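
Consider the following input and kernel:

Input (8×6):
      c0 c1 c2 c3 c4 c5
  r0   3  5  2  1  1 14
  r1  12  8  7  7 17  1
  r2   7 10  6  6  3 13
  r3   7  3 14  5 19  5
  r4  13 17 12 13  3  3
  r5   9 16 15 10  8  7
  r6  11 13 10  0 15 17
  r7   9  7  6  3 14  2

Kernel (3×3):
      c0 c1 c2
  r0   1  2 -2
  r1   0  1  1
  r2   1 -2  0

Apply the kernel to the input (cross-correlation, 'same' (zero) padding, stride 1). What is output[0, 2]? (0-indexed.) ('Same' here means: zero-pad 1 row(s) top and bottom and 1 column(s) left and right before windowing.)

-3

The receptive field on the zero-padded input at this output position is [0 0 0 / 5 2 1 / 8 7 7]. Elementwise product with the kernel and sum: 0·1 + 0·2 + 0·-2 + 2·1 + 1·1 + 8·1 + 7·-2.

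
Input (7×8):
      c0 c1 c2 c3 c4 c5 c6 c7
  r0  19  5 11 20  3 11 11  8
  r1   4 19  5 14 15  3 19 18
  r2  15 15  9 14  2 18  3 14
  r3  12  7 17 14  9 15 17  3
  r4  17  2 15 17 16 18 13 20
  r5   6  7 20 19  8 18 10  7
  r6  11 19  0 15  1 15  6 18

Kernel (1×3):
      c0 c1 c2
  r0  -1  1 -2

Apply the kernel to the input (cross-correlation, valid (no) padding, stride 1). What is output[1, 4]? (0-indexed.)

The receptive field on the input at this output position is [15 3 19]. Elementwise product with the kernel and sum: 15·-1 + 3·1 + 19·-2.

-50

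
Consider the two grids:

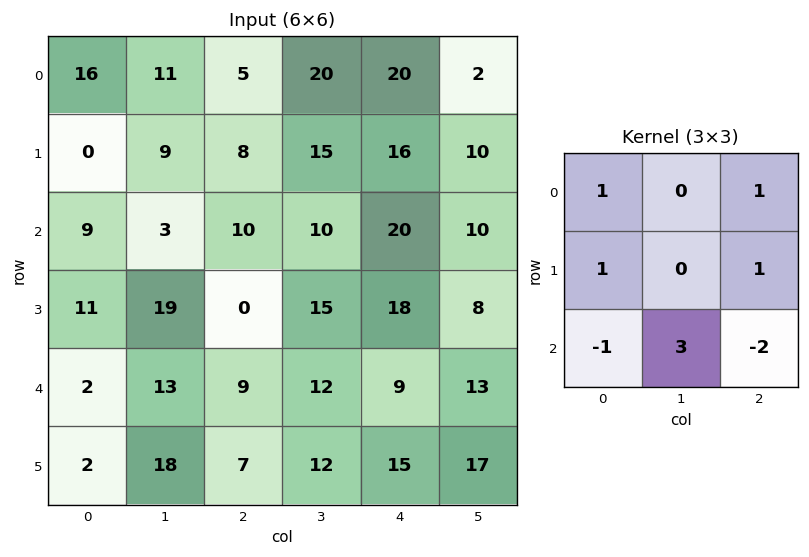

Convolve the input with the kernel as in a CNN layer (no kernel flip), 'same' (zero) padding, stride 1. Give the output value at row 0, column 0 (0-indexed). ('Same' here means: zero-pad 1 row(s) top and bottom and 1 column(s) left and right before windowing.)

-7

The receptive field on the zero-padded input at this output position is [0 0 0 / 0 16 11 / 0 0 9]. Elementwise product with the kernel and sum: 0·1 + 0·1 + 0·1 + 11·1 + 0·-1 + 0·3 + 9·-2.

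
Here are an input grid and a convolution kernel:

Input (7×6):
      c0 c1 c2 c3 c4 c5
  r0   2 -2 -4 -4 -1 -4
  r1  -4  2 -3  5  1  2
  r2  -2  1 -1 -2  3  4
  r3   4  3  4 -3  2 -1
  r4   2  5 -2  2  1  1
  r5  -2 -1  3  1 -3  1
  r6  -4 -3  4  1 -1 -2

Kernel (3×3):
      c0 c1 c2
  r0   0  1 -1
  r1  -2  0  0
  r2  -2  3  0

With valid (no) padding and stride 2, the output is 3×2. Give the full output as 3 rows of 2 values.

17 -1
5 -3
10 -10

Output[0,0]: The receptive field on the input at this output position is [2 -2 -4 / -4 2 -3 / -2 1 -1]. Elementwise product with the kernel and sum: -2·1 + -4·-1 + -4·-2 + -2·-2 + 1·3.
Output[0,1]: The receptive field on the input at this output position is [-4 -4 -1 / -3 5 1 / -1 -2 3]. Elementwise product with the kernel and sum: -4·1 + -1·-1 + -3·-2 + -1·-2 + -2·3.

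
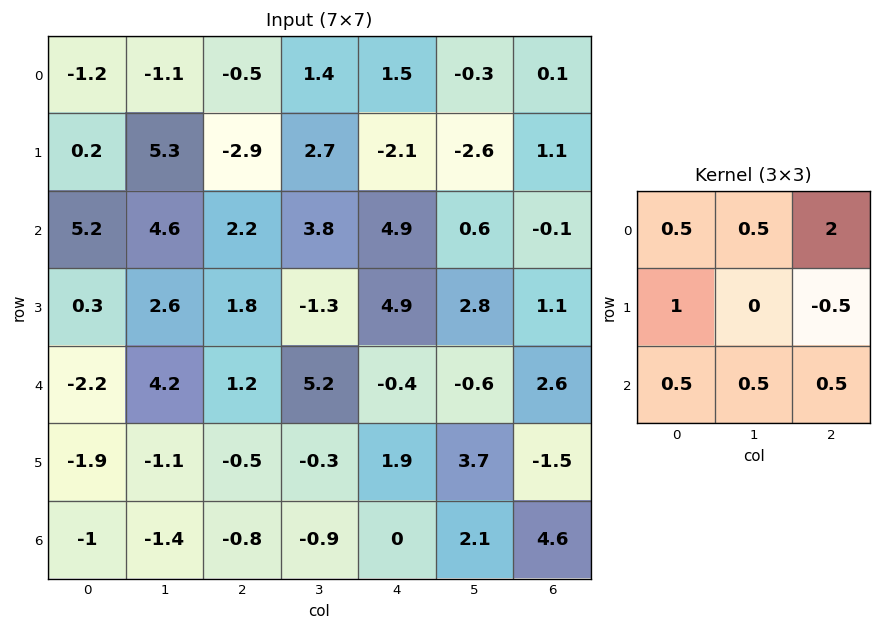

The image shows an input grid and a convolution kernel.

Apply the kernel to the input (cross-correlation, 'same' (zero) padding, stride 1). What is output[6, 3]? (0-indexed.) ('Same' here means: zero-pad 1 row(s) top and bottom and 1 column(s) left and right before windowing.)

2.6

The receptive field on the zero-padded input at this output position is [-0.5 -0.3 1.9 / -0.8 -0.9 0 / 0 0 0]. Elementwise product with the kernel and sum: -0.5·0.5 + -0.3·0.5 + 1.9·2 + -0.8·1 + 0·-0.5 + 0·0.5 + 0·0.5 + 0·0.5.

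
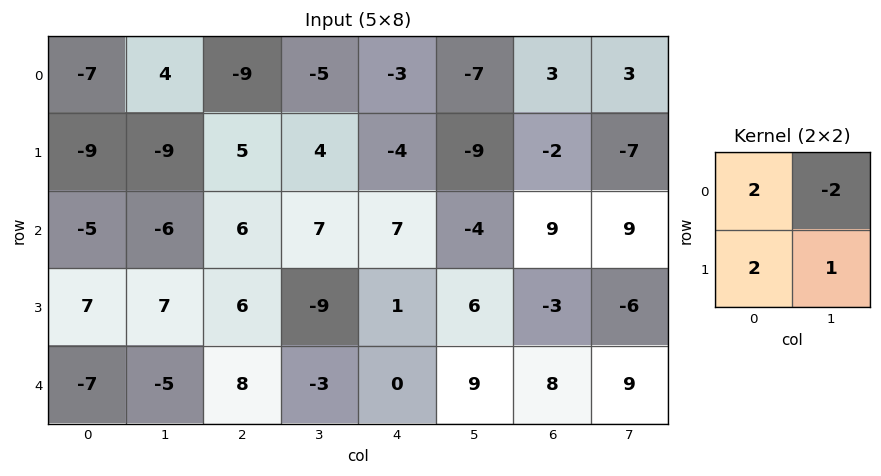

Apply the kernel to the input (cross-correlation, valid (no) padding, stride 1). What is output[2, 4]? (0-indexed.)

The receptive field on the input at this output position is [7 -4 / 1 6]. Elementwise product with the kernel and sum: 7·2 + -4·-2 + 1·2 + 6·1.

30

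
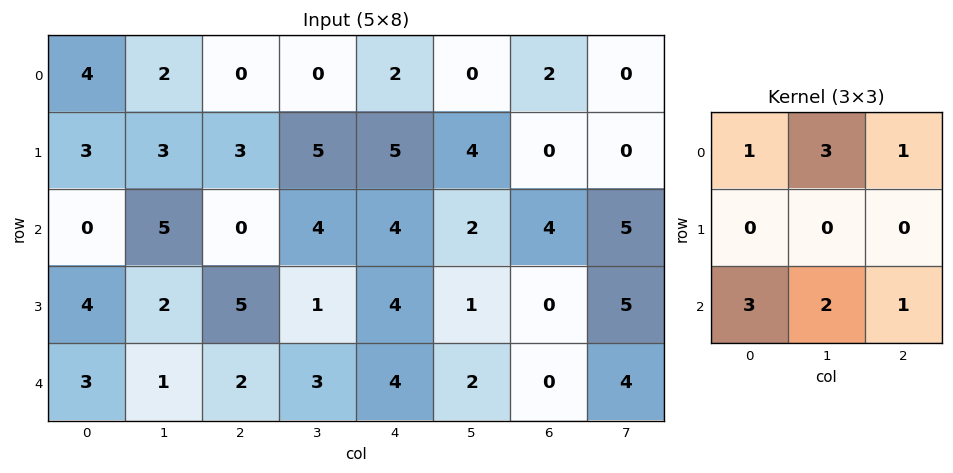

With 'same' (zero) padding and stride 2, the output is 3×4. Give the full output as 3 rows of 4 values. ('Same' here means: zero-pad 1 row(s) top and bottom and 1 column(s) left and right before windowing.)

Output[0,0]: The receptive field on the zero-padded input at this output position is [0 0 0 / 0 4 2 / 0 3 3]. Elementwise product with the kernel and sum: 0·1 + 0·3 + 0·1 + 0·3 + 3·2 + 3·1.

9 20 29 12
22 34 36 12
14 18 14 6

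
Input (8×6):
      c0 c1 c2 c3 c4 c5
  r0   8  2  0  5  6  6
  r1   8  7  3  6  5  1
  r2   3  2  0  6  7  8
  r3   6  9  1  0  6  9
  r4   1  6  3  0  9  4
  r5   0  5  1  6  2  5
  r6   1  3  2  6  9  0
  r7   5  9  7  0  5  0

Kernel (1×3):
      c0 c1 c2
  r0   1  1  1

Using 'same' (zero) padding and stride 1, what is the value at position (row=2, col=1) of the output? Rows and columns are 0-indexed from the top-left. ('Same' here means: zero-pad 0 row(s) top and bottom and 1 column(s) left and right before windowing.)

5

The receptive field on the zero-padded input at this output position is [3 2 0]. Elementwise product with the kernel and sum: 3·1 + 2·1 + 0·1.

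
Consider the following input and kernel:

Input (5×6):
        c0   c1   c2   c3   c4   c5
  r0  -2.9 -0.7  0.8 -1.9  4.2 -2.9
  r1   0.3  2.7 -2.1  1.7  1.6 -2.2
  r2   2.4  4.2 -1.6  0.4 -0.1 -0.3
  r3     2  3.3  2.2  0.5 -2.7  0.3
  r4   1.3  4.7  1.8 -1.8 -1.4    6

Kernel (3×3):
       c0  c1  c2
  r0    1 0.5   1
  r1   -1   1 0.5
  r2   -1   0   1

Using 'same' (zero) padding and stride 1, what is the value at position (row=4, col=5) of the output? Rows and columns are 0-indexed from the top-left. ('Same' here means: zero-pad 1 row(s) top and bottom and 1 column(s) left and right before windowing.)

The receptive field on the zero-padded input at this output position is [-2.7 0.3 0 / -1.4 6 0 / 0 0 0]. Elementwise product with the kernel and sum: -2.7·1 + 0.3·0.5 + 0·1 + -1.4·-1 + 6·1 + 0·0.5 + 0·-1 + 0·1.

4.85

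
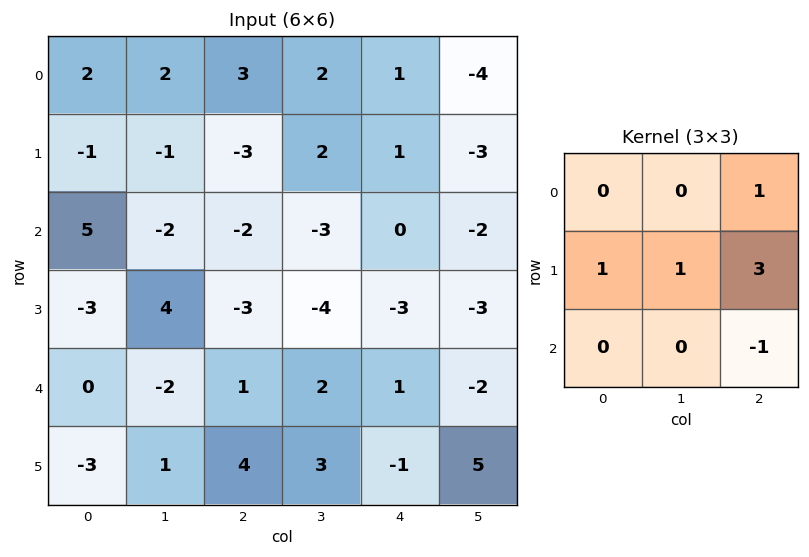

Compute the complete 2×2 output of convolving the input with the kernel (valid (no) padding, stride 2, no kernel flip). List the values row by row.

Output[0,0]: The receptive field on the input at this output position is [2 2 3 / -1 -1 -3 / 5 -2 -2]. Elementwise product with the kernel and sum: 3·1 + -1·1 + -1·1 + -3·3 + -2·-1.
Output[0,1]: The receptive field on the input at this output position is [3 2 1 / -3 2 1 / -2 -3 0]. Elementwise product with the kernel and sum: 1·1 + -3·1 + 2·1 + 1·3 + 0·-1.

-6 3
-11 -17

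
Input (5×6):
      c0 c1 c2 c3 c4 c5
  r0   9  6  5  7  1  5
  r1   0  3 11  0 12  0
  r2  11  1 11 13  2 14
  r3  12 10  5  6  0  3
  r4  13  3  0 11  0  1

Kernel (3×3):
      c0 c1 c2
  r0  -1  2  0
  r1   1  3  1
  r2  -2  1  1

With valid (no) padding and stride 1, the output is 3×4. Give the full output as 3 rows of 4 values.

13 62 25 21
22 57 37 48
15 57 49 -21

Output[0,0]: The receptive field on the input at this output position is [9 6 5 / 0 3 11 / 11 1 11]. Elementwise product with the kernel and sum: 9·-1 + 6·2 + 0·1 + 3·3 + 11·1 + 11·-2 + 1·1 + 11·1.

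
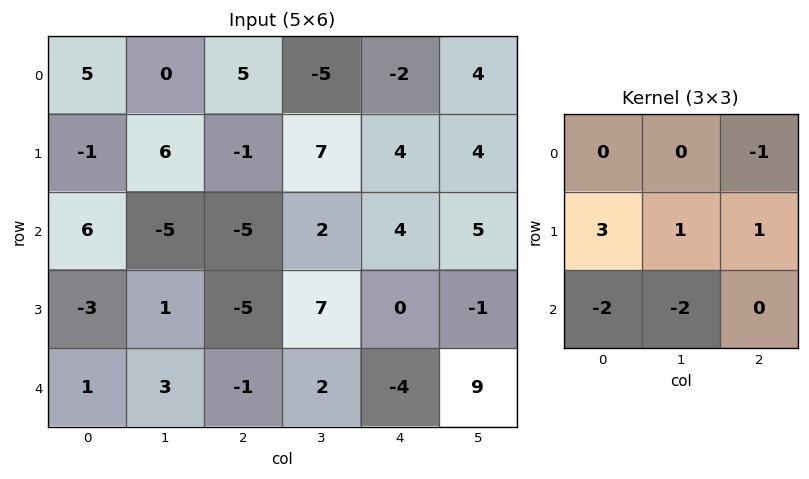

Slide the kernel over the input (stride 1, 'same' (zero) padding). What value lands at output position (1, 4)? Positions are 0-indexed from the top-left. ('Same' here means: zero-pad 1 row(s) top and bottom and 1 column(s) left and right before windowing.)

The receptive field on the zero-padded input at this output position is [-5 -2 4 / 7 4 4 / 2 4 5]. Elementwise product with the kernel and sum: 4·-1 + 7·3 + 4·1 + 4·1 + 2·-2 + 4·-2.

13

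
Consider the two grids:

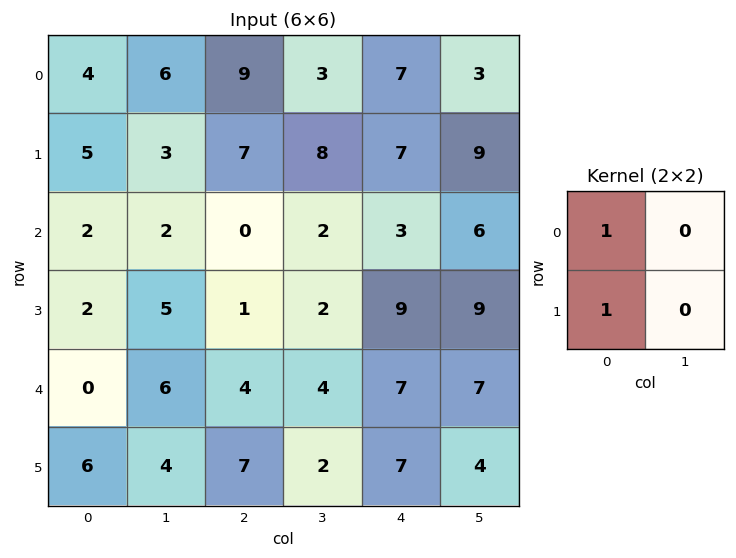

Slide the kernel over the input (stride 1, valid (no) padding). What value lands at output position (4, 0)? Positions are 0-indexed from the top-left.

The receptive field on the input at this output position is [0 6 / 6 4]. Elementwise product with the kernel and sum: 0·1 + 6·1.

6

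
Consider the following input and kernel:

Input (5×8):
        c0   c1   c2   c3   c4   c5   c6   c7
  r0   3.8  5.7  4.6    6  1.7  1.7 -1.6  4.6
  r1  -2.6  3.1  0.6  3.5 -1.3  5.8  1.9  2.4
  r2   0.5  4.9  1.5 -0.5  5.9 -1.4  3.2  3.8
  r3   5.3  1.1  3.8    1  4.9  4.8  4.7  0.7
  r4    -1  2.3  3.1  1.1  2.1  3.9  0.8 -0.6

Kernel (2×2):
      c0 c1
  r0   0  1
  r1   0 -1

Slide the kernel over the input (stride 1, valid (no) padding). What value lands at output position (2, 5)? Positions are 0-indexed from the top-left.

-1.5

The receptive field on the input at this output position is [-1.4 3.2 / 4.8 4.7]. Elementwise product with the kernel and sum: 3.2·1 + 4.7·-1.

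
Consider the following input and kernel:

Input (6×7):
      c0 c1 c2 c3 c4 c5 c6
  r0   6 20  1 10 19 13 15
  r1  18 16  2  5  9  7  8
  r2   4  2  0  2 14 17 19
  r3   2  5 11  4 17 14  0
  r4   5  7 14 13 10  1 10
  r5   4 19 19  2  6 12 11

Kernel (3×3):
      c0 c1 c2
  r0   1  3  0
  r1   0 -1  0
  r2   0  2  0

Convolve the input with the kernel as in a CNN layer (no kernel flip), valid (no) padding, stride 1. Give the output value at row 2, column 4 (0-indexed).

53

The receptive field on the input at this output position is [14 17 19 / 17 14 0 / 10 1 10]. Elementwise product with the kernel and sum: 14·1 + 17·3 + 14·-1 + 1·2.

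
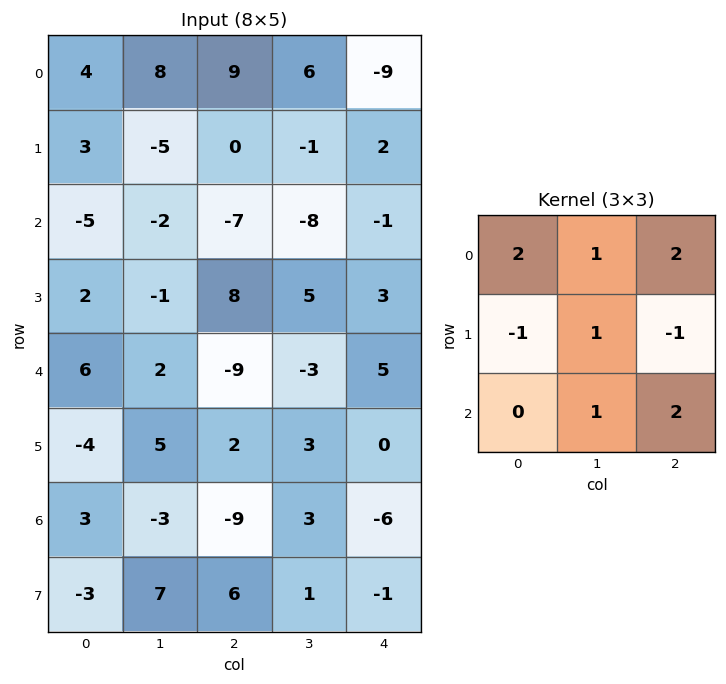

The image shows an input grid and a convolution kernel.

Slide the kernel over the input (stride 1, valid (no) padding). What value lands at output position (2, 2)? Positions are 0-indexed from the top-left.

The receptive field on the input at this output position is [-7 -8 -1 / 8 5 3 / -9 -3 5]. Elementwise product with the kernel and sum: -7·2 + -8·1 + -1·2 + 8·-1 + 5·1 + 3·-1 + -3·1 + 5·2.

-23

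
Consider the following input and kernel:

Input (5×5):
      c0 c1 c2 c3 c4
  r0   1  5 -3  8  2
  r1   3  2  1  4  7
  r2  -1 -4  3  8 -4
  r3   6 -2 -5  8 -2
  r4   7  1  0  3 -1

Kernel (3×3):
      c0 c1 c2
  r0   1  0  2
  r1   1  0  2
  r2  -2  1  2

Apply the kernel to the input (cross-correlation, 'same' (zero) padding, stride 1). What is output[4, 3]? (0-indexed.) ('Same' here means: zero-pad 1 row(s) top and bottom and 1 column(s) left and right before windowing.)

The receptive field on the zero-padded input at this output position is [-5 8 -2 / 0 3 -1 / 0 0 0]. Elementwise product with the kernel and sum: -5·1 + -2·2 + 0·1 + -1·2 + 0·-2 + 0·1 + 0·2.

-11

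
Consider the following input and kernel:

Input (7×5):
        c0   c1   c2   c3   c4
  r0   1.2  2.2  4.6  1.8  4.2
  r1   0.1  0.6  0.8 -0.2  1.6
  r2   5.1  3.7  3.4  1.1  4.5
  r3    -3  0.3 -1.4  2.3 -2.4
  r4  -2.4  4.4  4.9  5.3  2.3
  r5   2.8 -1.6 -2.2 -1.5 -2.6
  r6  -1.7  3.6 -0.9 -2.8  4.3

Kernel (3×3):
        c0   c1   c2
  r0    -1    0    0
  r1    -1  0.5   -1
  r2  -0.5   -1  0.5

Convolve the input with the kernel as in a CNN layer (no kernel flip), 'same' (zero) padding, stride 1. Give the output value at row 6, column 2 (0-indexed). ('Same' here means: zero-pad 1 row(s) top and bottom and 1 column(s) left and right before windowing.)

0.35

The receptive field on the zero-padded input at this output position is [-1.6 -2.2 -1.5 / 3.6 -0.9 -2.8 / 0 0 0]. Elementwise product with the kernel and sum: -1.6·-1 + 3.6·-1 + -0.9·0.5 + -2.8·-1 + 0·-0.5 + 0·-1 + 0·0.5.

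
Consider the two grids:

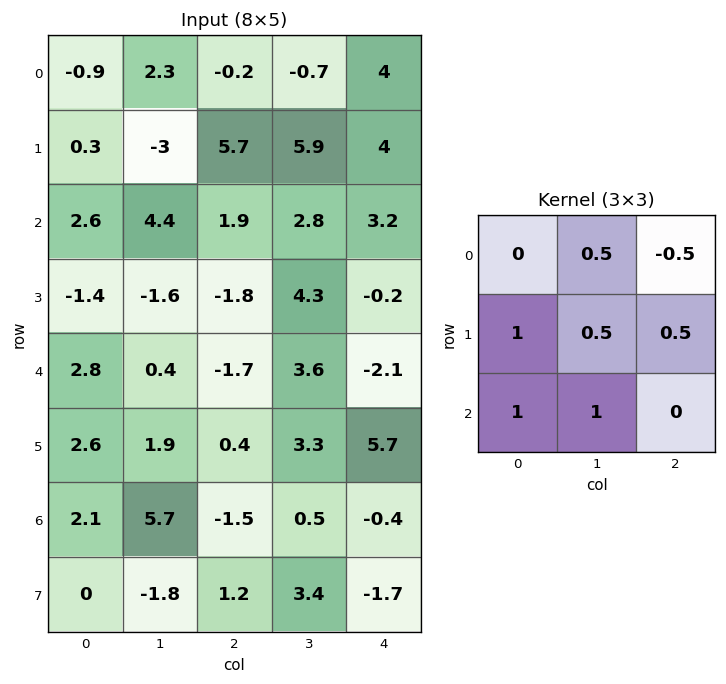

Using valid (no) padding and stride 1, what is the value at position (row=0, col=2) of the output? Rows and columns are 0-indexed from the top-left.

The receptive field on the input at this output position is [-0.2 -0.7 4 / 5.7 5.9 4 / 1.9 2.8 3.2]. Elementwise product with the kernel and sum: -0.7·0.5 + 4·-0.5 + 5.7·1 + 5.9·0.5 + 4·0.5 + 1.9·1 + 2.8·1.

13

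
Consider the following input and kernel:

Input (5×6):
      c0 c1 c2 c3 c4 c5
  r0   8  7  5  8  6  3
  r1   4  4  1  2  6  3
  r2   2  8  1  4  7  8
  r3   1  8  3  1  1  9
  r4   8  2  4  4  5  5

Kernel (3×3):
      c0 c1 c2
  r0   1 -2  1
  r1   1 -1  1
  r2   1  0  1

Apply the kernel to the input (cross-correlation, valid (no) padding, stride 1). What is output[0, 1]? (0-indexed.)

22

The receptive field on the input at this output position is [7 5 8 / 4 1 2 / 8 1 4]. Elementwise product with the kernel and sum: 7·1 + 5·-2 + 8·1 + 4·1 + 1·-1 + 2·1 + 8·1 + 4·1.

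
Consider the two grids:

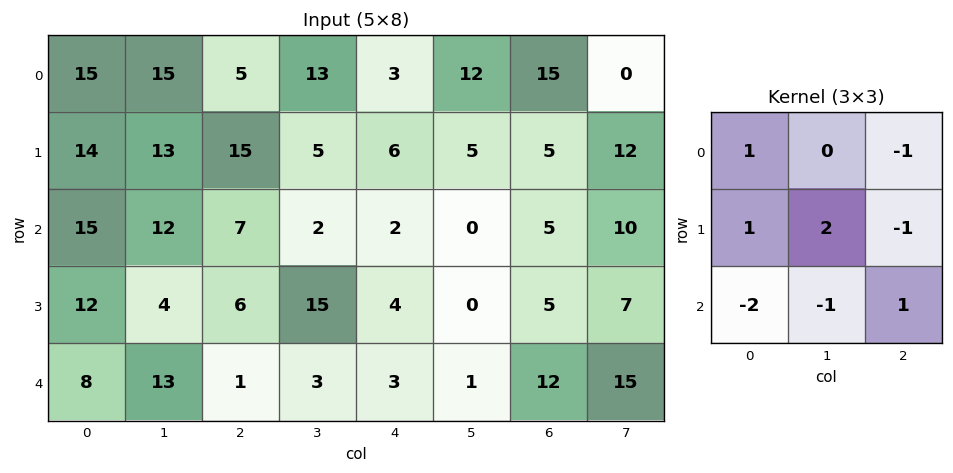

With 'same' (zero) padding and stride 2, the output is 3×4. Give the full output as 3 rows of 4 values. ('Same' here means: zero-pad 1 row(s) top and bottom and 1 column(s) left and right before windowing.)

Output[0,0]: The receptive field on the zero-padded input at this output position is [0 0 0 / 0 15 15 / 0 14 13]. Elementwise product with the kernel and sum: 0·1 + 0·-1 + 0·1 + 15·2 + 15·-1 + 0·-2 + 14·-1 + 13·1.
Output[0,1]: The receptive field on the zero-padded input at this output position is [0 0 0 / 15 5 13 / 13 15 5]. Elementwise product with the kernel and sum: 0·1 + 0·-1 + 15·1 + 5·2 + 13·-1 + 13·-2 + 15·-1 + 5·1.

14 -24 -4 39
-3 33 -28 -5
-1 1 23 3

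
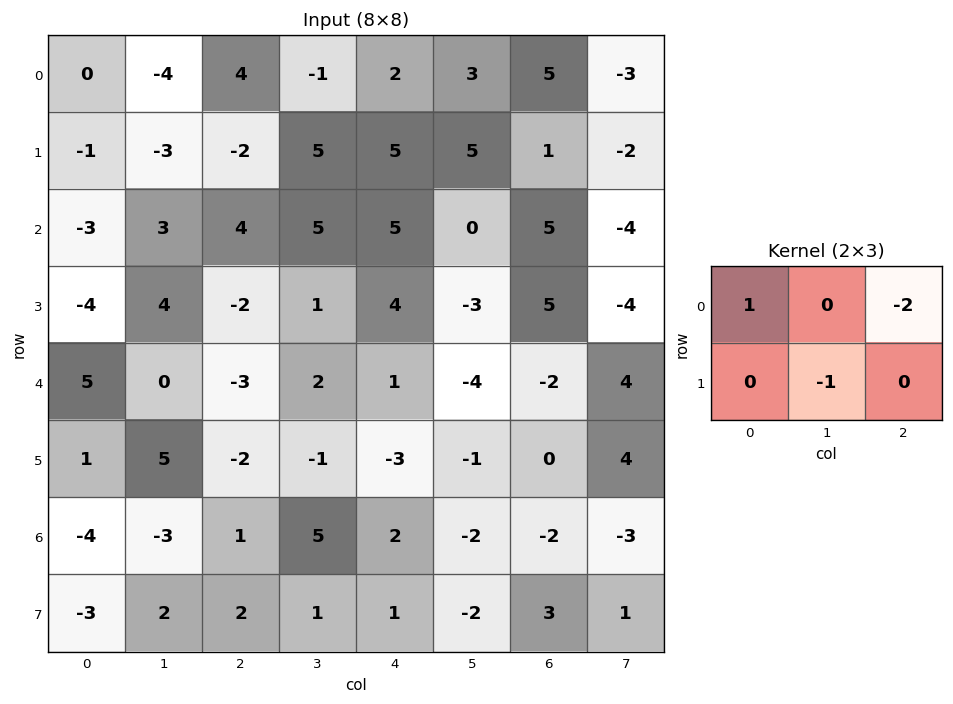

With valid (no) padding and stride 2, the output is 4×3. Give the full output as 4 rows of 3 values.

Output[0,0]: The receptive field on the input at this output position is [0 -4 4 / -1 -3 -2]. Elementwise product with the kernel and sum: 0·1 + 4·-2 + -3·-1.

-5 -5 -13
-15 -7 -2
6 -4 6
-8 -4 8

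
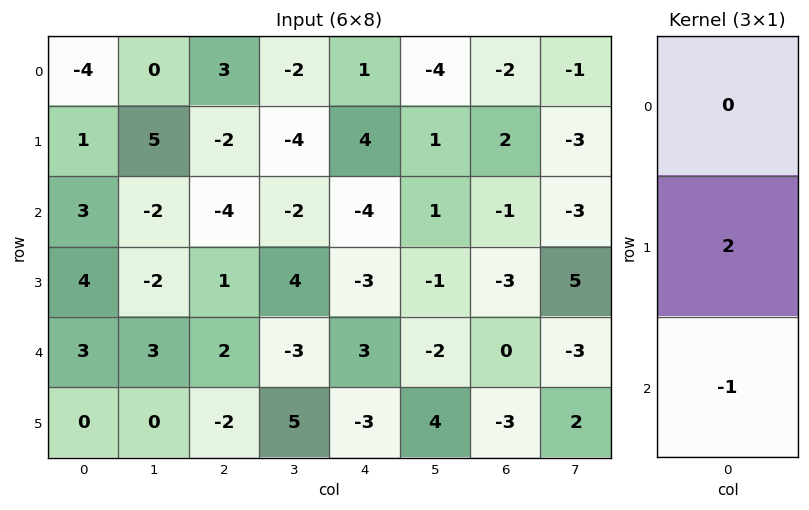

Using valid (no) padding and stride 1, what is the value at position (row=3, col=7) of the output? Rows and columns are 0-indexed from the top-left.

The receptive field on the input at this output position is [5 / -3 / 2]. Elementwise product with the kernel and sum: -3·2 + 2·-1.

-8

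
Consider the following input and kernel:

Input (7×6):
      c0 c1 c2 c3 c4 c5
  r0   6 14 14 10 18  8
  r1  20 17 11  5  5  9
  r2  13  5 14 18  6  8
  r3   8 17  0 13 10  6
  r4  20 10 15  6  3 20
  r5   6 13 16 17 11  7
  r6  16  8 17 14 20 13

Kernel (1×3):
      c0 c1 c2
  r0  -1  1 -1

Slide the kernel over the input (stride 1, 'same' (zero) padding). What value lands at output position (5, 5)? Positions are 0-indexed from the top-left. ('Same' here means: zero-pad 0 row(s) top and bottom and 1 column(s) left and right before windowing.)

The receptive field on the zero-padded input at this output position is [11 7 0]. Elementwise product with the kernel and sum: 11·-1 + 7·1 + 0·-1.

-4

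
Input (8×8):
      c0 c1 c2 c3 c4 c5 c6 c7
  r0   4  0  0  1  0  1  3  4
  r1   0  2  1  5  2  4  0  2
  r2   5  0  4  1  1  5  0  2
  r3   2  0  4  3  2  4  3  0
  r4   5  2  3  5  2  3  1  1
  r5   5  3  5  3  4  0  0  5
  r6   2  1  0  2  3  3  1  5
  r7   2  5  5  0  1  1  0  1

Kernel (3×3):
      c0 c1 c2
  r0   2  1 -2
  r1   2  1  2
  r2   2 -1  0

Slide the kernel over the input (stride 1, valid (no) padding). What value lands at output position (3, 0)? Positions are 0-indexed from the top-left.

The receptive field on the input at this output position is [2 0 4 / 5 2 3 / 5 3 5]. Elementwise product with the kernel and sum: 2·2 + 0·1 + 4·-2 + 5·2 + 2·1 + 3·2 + 5·2 + 3·-1.

21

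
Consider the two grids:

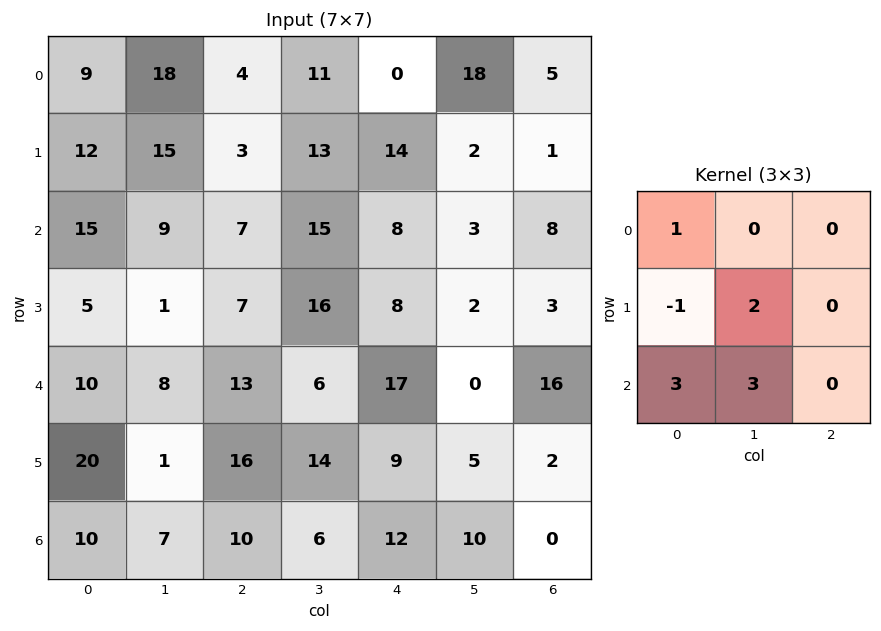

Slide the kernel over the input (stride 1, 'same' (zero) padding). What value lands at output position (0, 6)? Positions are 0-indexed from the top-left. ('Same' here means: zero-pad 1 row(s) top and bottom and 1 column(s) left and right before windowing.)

The receptive field on the zero-padded input at this output position is [0 0 0 / 18 5 0 / 2 1 0]. Elementwise product with the kernel and sum: 0·1 + 18·-1 + 5·2 + 2·3 + 1·3.

1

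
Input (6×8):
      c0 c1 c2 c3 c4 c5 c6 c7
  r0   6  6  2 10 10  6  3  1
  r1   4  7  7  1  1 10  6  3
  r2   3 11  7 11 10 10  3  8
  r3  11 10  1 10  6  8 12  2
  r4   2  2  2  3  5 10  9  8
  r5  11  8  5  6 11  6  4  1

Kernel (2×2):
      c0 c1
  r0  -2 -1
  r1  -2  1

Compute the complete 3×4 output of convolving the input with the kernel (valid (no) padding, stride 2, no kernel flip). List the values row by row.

-19 -27 -18 -16
-29 -17 -34 -36
-20 -11 -36 -33

Output[0,0]: The receptive field on the input at this output position is [6 6 / 4 7]. Elementwise product with the kernel and sum: 6·-2 + 6·-1 + 4·-2 + 7·1.
Output[0,1]: The receptive field on the input at this output position is [2 10 / 7 1]. Elementwise product with the kernel and sum: 2·-2 + 10·-1 + 7·-2 + 1·1.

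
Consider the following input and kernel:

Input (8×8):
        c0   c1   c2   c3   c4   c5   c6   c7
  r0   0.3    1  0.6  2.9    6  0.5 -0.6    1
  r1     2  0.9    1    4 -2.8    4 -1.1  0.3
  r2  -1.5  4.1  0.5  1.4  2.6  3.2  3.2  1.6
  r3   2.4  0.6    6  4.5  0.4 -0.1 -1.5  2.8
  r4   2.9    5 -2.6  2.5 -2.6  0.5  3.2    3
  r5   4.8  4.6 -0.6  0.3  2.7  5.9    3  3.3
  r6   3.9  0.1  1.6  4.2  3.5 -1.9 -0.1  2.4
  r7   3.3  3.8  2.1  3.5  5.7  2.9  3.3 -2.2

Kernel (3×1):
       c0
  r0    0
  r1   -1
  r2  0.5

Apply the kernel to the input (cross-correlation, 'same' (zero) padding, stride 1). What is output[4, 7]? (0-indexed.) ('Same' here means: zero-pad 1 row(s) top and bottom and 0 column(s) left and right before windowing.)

-1.35

The receptive field on the zero-padded input at this output position is [2.8 / 3 / 3.3]. Elementwise product with the kernel and sum: 3·-1 + 3.3·0.5.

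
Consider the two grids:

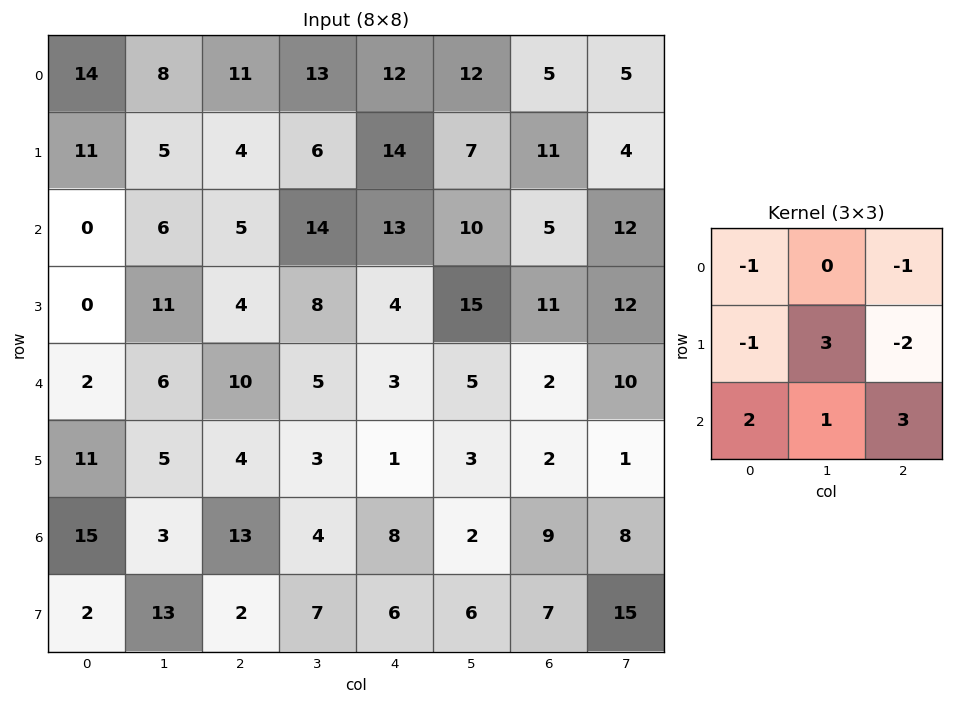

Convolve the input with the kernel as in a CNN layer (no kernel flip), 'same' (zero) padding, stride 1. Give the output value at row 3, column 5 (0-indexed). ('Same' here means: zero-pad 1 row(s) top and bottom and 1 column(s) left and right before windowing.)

18

The receptive field on the zero-padded input at this output position is [13 10 5 / 4 15 11 / 3 5 2]. Elementwise product with the kernel and sum: 13·-1 + 5·-1 + 4·-1 + 15·3 + 11·-2 + 3·2 + 5·1 + 2·3.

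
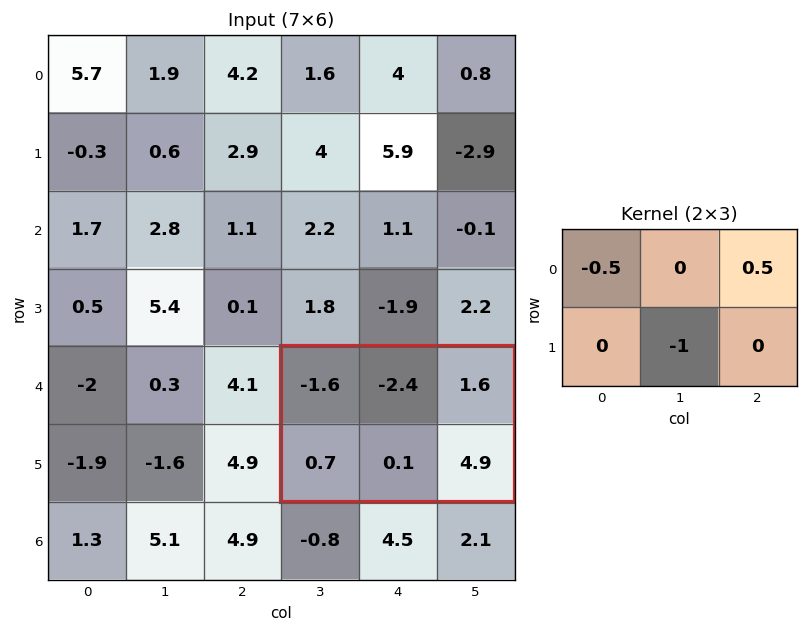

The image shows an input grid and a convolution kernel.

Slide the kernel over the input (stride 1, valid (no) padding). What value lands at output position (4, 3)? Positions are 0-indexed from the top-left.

1.5

The receptive field on the input at this output position is [-1.6 -2.4 1.6 / 0.7 0.1 4.9]. Elementwise product with the kernel and sum: -1.6·-0.5 + 1.6·0.5 + 0.1·-1.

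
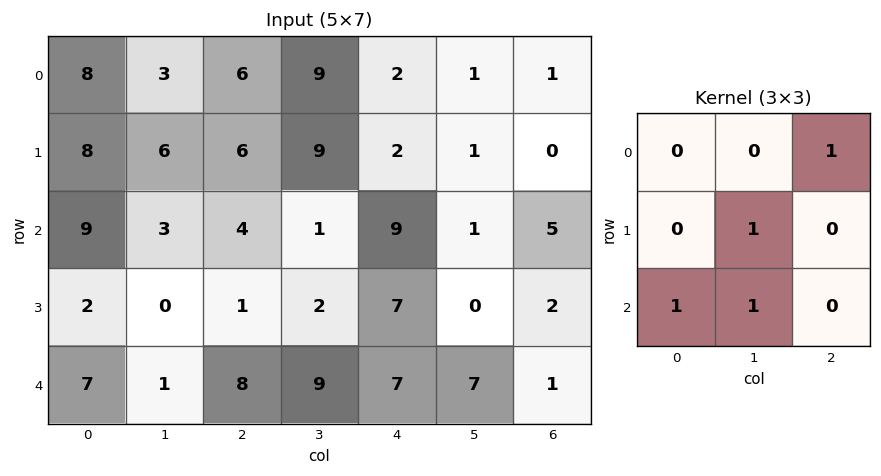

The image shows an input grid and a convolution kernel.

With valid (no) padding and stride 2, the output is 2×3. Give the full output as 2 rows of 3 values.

24 16 12
12 28 19

Output[0,0]: The receptive field on the input at this output position is [8 3 6 / 8 6 6 / 9 3 4]. Elementwise product with the kernel and sum: 6·1 + 6·1 + 9·1 + 3·1.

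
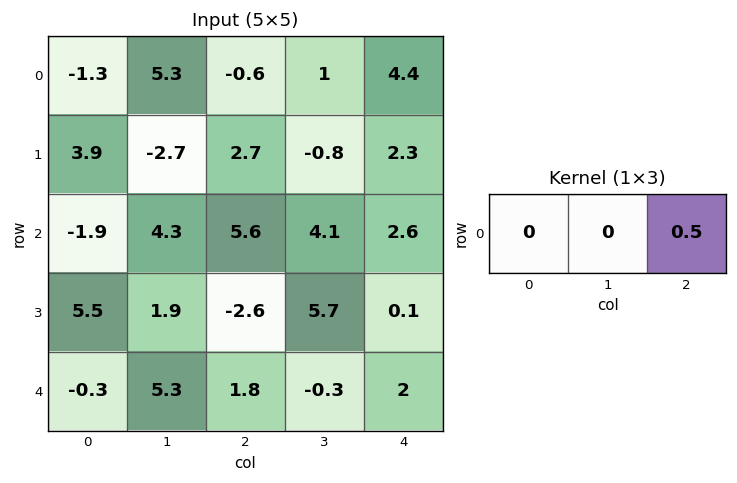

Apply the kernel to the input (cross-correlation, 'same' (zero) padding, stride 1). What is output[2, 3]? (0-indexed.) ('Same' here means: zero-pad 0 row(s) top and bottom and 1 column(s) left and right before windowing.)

1.3

The receptive field on the zero-padded input at this output position is [5.6 4.1 2.6]. Elementwise product with the kernel and sum: 2.6·0.5.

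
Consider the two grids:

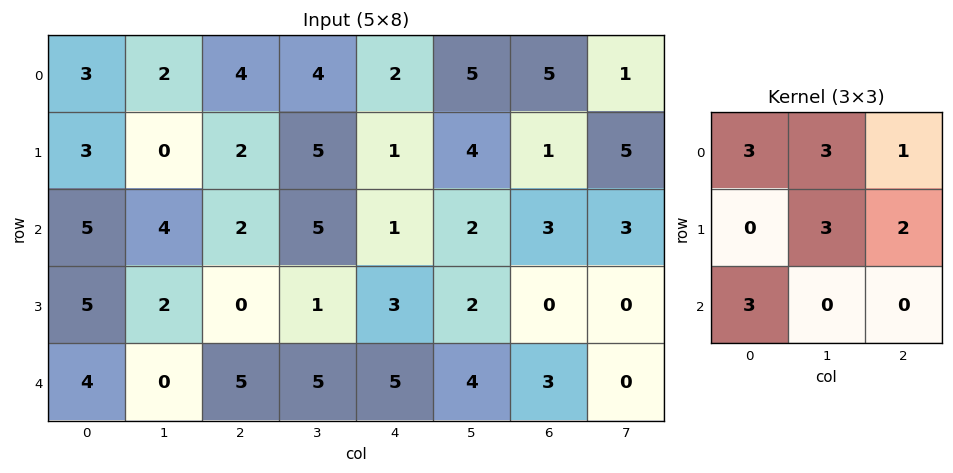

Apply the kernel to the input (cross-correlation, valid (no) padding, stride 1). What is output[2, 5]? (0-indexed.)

The receptive field on the input at this output position is [2 3 3 / 2 0 0 / 4 3 0]. Elementwise product with the kernel and sum: 2·3 + 3·3 + 3·1 + 0·3 + 0·2 + 4·3.

30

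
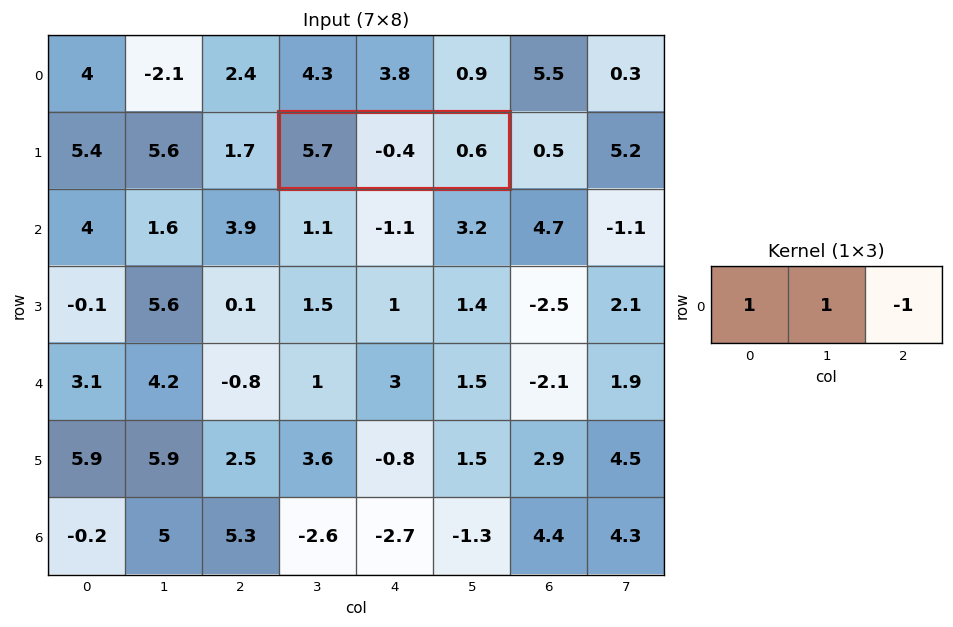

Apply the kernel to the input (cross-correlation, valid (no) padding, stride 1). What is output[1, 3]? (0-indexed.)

The receptive field on the input at this output position is [5.7 -0.4 0.6]. Elementwise product with the kernel and sum: 5.7·1 + -0.4·1 + 0.6·-1.

4.7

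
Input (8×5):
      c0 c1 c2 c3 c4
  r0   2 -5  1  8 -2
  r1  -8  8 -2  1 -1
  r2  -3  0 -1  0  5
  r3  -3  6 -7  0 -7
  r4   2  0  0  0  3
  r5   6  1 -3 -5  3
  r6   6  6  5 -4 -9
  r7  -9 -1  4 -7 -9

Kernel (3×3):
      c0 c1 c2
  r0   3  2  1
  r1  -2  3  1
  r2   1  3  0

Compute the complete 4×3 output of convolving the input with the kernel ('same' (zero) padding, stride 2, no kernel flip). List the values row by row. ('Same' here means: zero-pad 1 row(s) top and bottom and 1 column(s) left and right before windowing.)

Output[0,0]: The receptive field on the zero-padded input at this output position is [0 0 0 / 0 2 -5 / 0 -8 8]. Elementwise product with the kernel and sum: 0·3 + 0·2 + 0·1 + 0·-2 + 2·3 + -5·1 + 0·1 + -8·3.

-23 23 -24
-26 3 -5
24 -4 -1
10 2 -62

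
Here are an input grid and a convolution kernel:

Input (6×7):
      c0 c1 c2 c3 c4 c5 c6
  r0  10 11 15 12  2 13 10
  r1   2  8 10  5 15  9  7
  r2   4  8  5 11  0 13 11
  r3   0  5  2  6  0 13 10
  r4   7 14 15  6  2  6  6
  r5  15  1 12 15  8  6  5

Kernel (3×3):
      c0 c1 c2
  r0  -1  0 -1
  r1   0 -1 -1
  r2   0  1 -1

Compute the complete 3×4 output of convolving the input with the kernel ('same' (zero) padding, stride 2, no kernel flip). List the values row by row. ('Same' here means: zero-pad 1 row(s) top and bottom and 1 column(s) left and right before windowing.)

-27 -22 -9 -3
-25 -33 -40 -10
-12 -35 -25 -14

Output[0,0]: The receptive field on the zero-padded input at this output position is [0 0 0 / 0 10 11 / 0 2 8]. Elementwise product with the kernel and sum: 0·-1 + 0·-1 + 10·-1 + 11·-1 + 2·1 + 8·-1.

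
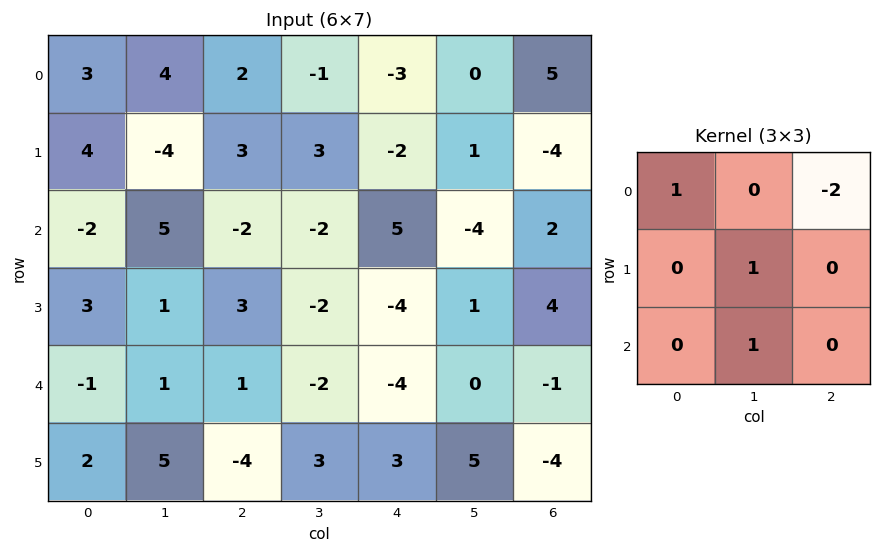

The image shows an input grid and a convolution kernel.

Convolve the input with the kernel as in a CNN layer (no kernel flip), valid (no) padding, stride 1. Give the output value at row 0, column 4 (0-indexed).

The receptive field on the input at this output position is [-3 0 5 / -2 1 -4 / 5 -4 2]. Elementwise product with the kernel and sum: -3·1 + 5·-2 + 1·1 + -4·1.

-16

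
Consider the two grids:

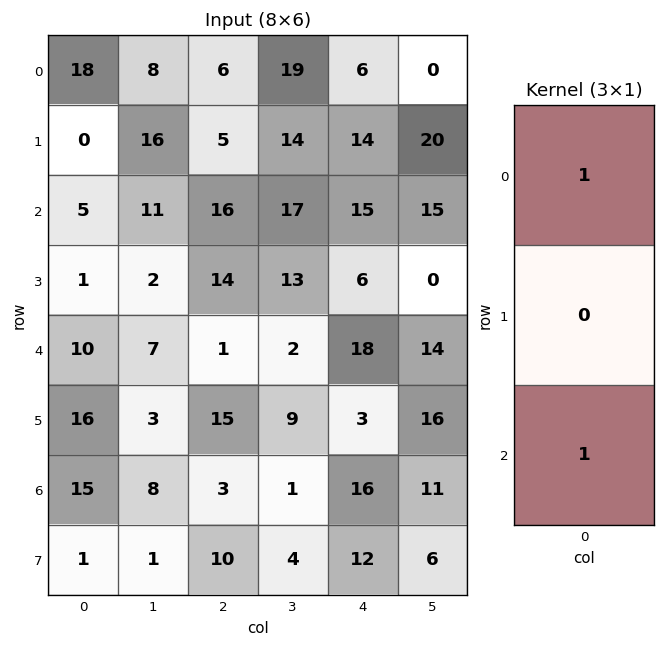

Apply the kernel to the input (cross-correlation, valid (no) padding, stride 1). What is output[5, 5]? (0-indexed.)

The receptive field on the input at this output position is [16 / 11 / 6]. Elementwise product with the kernel and sum: 16·1 + 6·1.

22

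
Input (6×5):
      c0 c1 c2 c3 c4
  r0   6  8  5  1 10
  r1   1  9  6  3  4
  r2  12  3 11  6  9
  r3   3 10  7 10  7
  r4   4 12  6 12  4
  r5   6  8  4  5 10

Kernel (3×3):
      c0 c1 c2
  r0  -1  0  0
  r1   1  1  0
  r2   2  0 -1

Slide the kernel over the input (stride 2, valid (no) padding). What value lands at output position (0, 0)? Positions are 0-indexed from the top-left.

17

The receptive field on the input at this output position is [6 8 5 / 1 9 6 / 12 3 11]. Elementwise product with the kernel and sum: 6·-1 + 1·1 + 9·1 + 12·2 + 11·-1.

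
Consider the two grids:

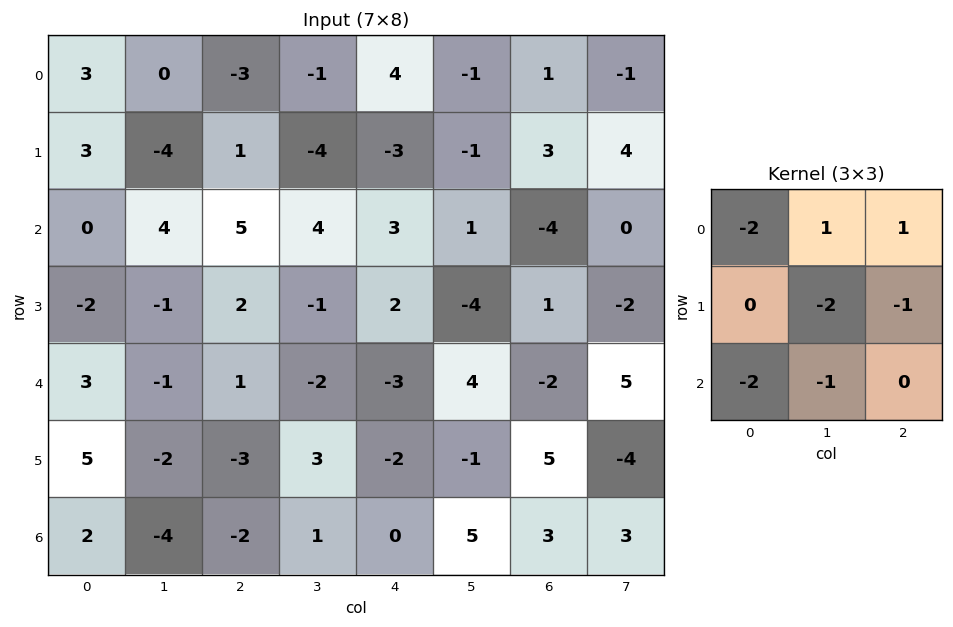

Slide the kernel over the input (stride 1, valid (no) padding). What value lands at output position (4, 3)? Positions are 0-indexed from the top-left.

8

The receptive field on the input at this output position is [-2 -3 4 / 3 -2 -1 / 1 0 5]. Elementwise product with the kernel and sum: -2·-2 + -3·1 + 4·1 + -2·-2 + -1·-1 + 1·-2 + 0·-1.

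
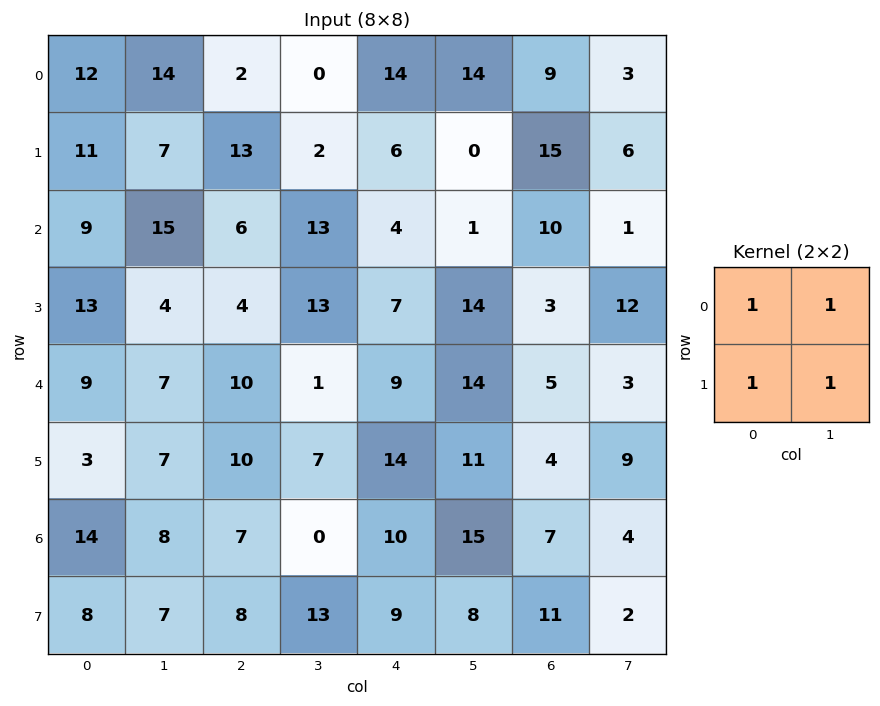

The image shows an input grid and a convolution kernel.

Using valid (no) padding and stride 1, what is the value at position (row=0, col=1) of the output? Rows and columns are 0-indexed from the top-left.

36

The receptive field on the input at this output position is [14 2 / 7 13]. Elementwise product with the kernel and sum: 14·1 + 2·1 + 7·1 + 13·1.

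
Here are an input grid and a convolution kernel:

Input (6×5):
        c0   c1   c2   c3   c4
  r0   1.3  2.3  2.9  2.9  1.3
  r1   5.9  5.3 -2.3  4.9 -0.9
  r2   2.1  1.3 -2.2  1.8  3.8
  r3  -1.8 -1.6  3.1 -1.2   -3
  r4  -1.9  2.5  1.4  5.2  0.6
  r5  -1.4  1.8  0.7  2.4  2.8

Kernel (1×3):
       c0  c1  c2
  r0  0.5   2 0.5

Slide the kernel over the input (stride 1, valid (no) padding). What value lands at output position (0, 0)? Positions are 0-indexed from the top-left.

The receptive field on the input at this output position is [1.3 2.3 2.9]. Elementwise product with the kernel and sum: 1.3·0.5 + 2.3·2 + 2.9·0.5.

6.7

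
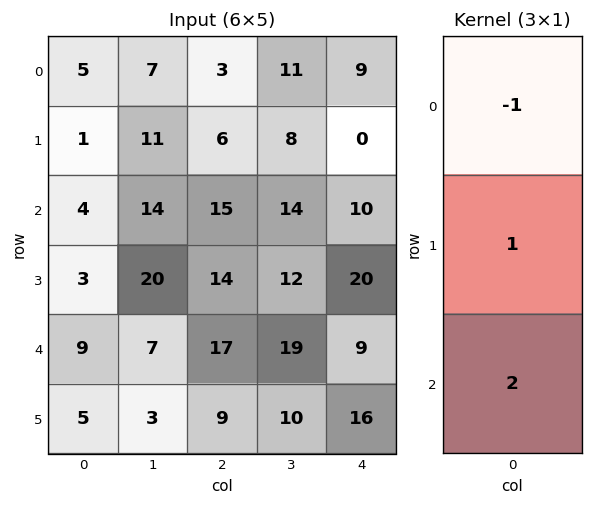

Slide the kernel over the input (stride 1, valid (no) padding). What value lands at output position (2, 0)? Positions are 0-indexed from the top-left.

The receptive field on the input at this output position is [4 / 3 / 9]. Elementwise product with the kernel and sum: 4·-1 + 3·1 + 9·2.

17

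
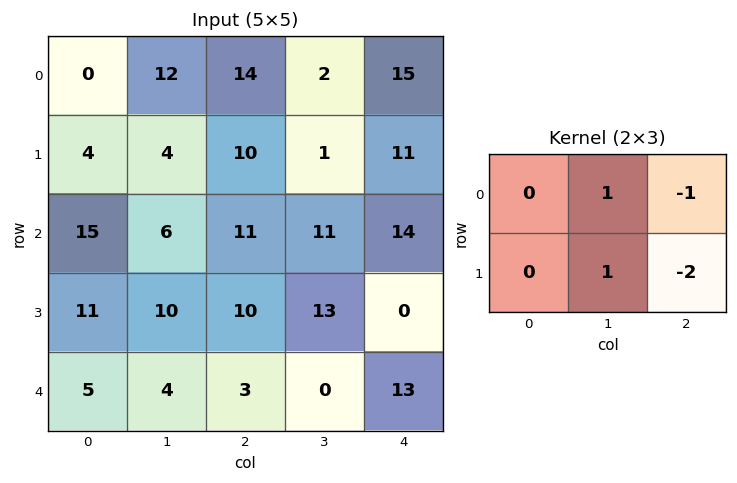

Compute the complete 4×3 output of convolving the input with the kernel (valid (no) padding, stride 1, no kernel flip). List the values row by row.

-18 20 -34
-22 -2 -27
-15 -16 10
-2 0 -13

Output[0,0]: The receptive field on the input at this output position is [0 12 14 / 4 4 10]. Elementwise product with the kernel and sum: 12·1 + 14·-1 + 4·1 + 10·-2.
Output[0,1]: The receptive field on the input at this output position is [12 14 2 / 4 10 1]. Elementwise product with the kernel and sum: 14·1 + 2·-1 + 10·1 + 1·-2.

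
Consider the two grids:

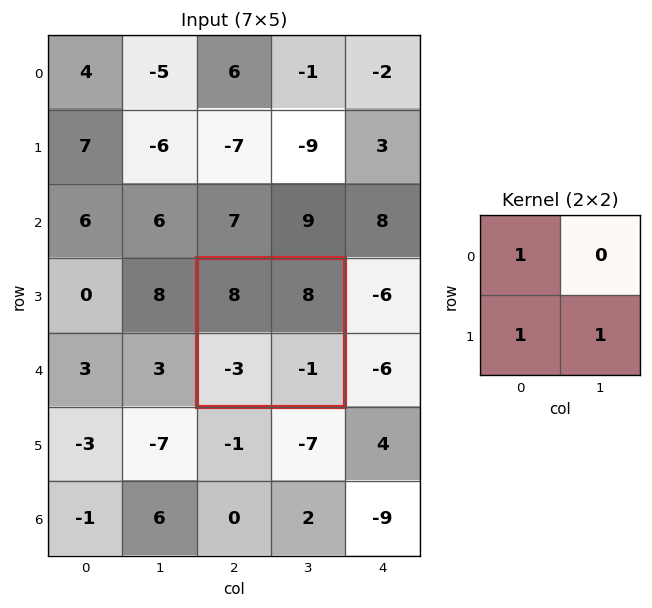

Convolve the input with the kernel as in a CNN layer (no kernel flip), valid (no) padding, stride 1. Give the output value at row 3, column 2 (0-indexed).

4

The receptive field on the input at this output position is [8 8 / -3 -1]. Elementwise product with the kernel and sum: 8·1 + -3·1 + -1·1.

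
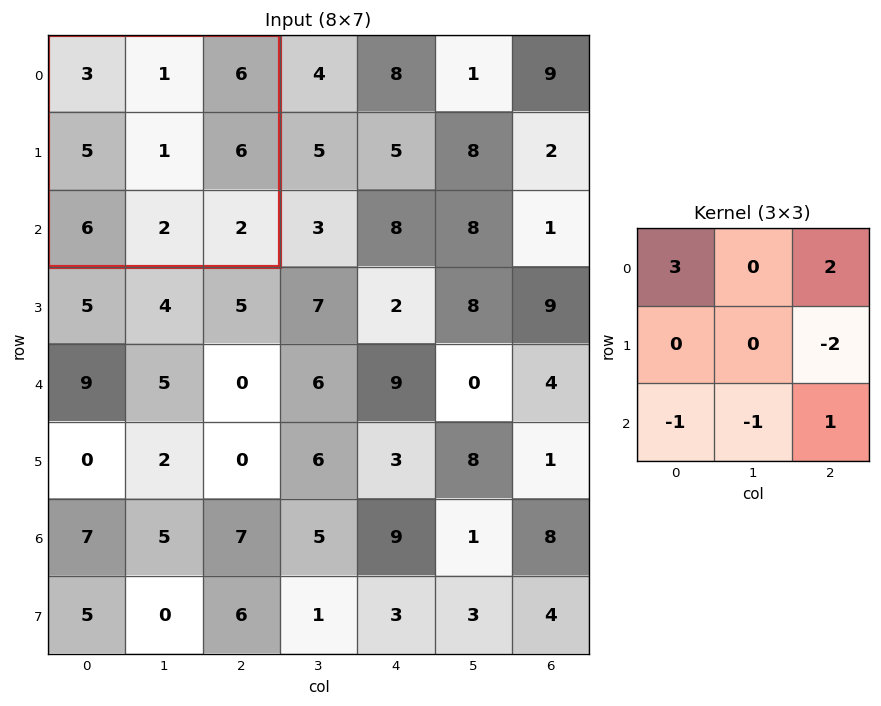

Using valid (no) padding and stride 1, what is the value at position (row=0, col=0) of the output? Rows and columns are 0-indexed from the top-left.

3

The receptive field on the input at this output position is [3 1 6 / 5 1 6 / 6 2 2]. Elementwise product with the kernel and sum: 3·3 + 6·2 + 6·-2 + 6·-1 + 2·-1 + 2·1.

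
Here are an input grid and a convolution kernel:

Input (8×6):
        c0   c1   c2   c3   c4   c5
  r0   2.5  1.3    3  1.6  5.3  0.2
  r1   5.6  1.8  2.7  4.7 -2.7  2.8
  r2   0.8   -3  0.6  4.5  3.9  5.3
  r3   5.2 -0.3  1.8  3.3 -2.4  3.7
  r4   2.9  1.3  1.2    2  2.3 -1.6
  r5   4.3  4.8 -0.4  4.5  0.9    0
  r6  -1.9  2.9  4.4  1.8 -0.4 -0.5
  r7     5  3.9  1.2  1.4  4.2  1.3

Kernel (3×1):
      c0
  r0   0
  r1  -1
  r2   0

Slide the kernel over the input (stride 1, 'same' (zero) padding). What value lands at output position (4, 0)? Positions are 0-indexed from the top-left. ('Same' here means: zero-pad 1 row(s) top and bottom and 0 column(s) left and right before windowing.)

The receptive field on the zero-padded input at this output position is [5.2 / 2.9 / 4.3]. Elementwise product with the kernel and sum: 2.9·-1.

-2.9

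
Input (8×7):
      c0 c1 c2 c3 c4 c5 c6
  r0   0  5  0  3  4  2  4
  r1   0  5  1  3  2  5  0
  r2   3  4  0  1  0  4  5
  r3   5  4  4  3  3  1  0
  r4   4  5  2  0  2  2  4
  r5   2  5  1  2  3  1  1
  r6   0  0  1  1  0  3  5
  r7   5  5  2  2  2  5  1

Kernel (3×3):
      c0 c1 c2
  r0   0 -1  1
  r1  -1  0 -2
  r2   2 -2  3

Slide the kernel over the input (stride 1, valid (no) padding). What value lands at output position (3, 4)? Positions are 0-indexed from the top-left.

-4

The receptive field on the input at this output position is [3 1 0 / 2 2 4 / 3 1 1]. Elementwise product with the kernel and sum: 1·-1 + 0·1 + 2·-1 + 4·-2 + 3·2 + 1·-2 + 1·3.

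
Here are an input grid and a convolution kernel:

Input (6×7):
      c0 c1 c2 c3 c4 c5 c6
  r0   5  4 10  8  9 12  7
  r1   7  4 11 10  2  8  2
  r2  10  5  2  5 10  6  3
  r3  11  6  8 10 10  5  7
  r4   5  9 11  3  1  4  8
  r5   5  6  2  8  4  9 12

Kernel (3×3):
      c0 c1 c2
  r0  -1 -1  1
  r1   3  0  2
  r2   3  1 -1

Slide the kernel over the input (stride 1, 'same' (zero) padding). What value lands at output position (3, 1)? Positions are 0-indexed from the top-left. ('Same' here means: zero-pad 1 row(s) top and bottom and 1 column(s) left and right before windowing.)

The receptive field on the zero-padded input at this output position is [10 5 2 / 11 6 8 / 5 9 11]. Elementwise product with the kernel and sum: 10·-1 + 5·-1 + 2·1 + 11·3 + 8·2 + 5·3 + 9·1 + 11·-1.

49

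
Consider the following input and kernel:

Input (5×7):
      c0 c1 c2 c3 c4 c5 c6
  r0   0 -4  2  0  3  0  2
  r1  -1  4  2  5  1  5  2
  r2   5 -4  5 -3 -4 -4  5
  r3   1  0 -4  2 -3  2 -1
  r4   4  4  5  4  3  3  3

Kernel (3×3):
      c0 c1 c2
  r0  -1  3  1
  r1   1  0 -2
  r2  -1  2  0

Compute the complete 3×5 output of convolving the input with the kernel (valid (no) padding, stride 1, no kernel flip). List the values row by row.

-28 18 -10 -1 -8
9 1 35 0 9
1 18 -13 -13 -1

Output[0,0]: The receptive field on the input at this output position is [0 -4 2 / -1 4 2 / 5 -4 5]. Elementwise product with the kernel and sum: 0·-1 + -4·3 + 2·1 + -1·1 + 2·-2 + 5·-1 + -4·2.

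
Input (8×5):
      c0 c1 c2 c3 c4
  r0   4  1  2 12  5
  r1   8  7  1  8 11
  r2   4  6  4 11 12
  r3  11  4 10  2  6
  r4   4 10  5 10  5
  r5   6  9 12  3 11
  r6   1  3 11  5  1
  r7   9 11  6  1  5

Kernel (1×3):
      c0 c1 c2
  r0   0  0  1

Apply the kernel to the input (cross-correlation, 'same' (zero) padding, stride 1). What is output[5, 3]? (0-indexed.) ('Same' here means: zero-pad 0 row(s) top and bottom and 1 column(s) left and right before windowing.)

The receptive field on the zero-padded input at this output position is [12 3 11]. Elementwise product with the kernel and sum: 11·1.

11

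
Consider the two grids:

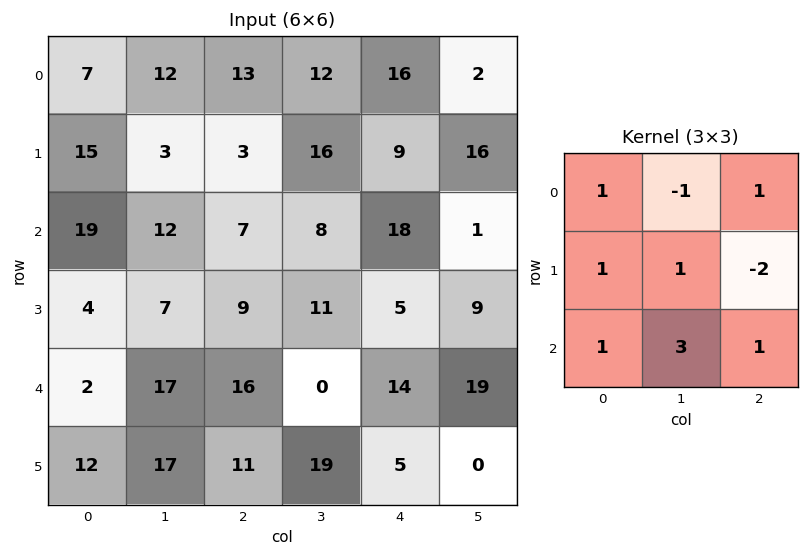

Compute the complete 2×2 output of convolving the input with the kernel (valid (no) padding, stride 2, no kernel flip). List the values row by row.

Output[0,0]: The receptive field on the input at this output position is [7 12 13 / 15 3 3 / 19 12 7]. Elementwise product with the kernel and sum: 7·1 + 12·-1 + 13·1 + 15·1 + 3·1 + 3·-2 + 19·1 + 12·3 + 7·1.
Output[0,1]: The receptive field on the input at this output position is [13 12 16 / 3 16 9 / 7 8 18]. Elementwise product with the kernel and sum: 13·1 + 12·-1 + 16·1 + 3·1 + 16·1 + 9·-2 + 7·1 + 8·3 + 18·1.

82 67
76 57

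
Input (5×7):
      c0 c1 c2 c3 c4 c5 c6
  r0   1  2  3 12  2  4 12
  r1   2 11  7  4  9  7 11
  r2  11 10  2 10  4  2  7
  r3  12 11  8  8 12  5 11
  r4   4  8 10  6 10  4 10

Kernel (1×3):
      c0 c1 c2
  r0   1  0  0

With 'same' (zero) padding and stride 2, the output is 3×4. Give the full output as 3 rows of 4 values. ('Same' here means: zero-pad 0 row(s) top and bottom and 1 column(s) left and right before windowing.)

Output[0,0]: The receptive field on the zero-padded input at this output position is [0 1 2]. Elementwise product with the kernel and sum: 0·1.
Output[0,1]: The receptive field on the zero-padded input at this output position is [2 3 12]. Elementwise product with the kernel and sum: 2·1.

0 2 12 4
0 10 10 2
0 8 6 4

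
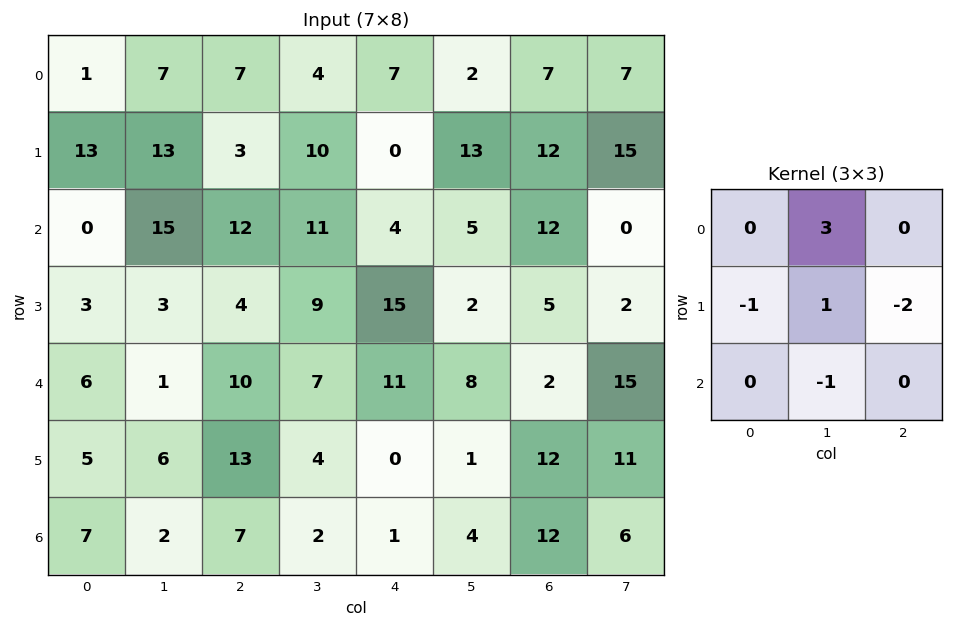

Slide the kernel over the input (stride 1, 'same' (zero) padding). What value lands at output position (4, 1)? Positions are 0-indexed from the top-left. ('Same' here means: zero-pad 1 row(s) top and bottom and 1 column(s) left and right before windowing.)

-22

The receptive field on the zero-padded input at this output position is [3 3 4 / 6 1 10 / 5 6 13]. Elementwise product with the kernel and sum: 3·3 + 6·-1 + 1·1 + 10·-2 + 6·-1.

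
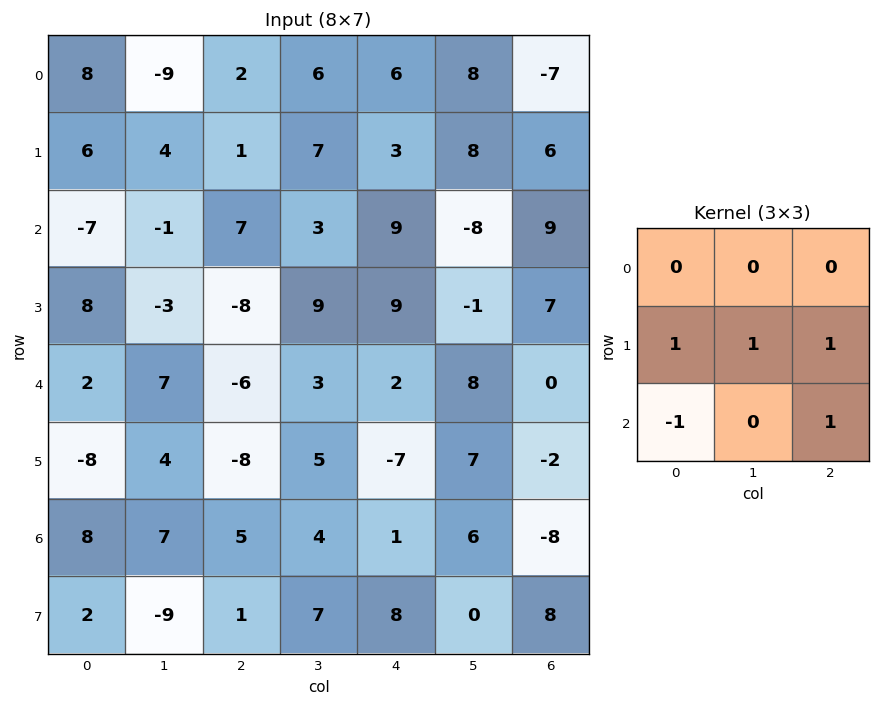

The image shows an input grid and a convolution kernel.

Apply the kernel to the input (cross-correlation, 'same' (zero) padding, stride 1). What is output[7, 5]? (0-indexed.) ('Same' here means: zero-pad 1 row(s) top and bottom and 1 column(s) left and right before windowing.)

16

The receptive field on the zero-padded input at this output position is [1 6 -8 / 8 0 8 / 0 0 0]. Elementwise product with the kernel and sum: 8·1 + 0·1 + 8·1 + 0·-1 + 0·1.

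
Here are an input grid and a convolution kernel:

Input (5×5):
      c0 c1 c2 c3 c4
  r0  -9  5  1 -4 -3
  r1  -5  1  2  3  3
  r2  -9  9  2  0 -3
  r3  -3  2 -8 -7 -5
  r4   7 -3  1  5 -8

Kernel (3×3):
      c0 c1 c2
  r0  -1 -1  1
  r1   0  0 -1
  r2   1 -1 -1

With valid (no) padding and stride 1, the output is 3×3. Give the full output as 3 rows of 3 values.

-17 -6 2
7 17 5
19 -13 4

Output[0,0]: The receptive field on the input at this output position is [-9 5 1 / -5 1 2 / -9 9 2]. Elementwise product with the kernel and sum: -9·-1 + 5·-1 + 1·1 + 2·-1 + -9·1 + 9·-1 + 2·-1.
Output[0,1]: The receptive field on the input at this output position is [5 1 -4 / 1 2 3 / 9 2 0]. Elementwise product with the kernel and sum: 5·-1 + 1·-1 + -4·1 + 3·-1 + 9·1 + 2·-1 + 0·-1.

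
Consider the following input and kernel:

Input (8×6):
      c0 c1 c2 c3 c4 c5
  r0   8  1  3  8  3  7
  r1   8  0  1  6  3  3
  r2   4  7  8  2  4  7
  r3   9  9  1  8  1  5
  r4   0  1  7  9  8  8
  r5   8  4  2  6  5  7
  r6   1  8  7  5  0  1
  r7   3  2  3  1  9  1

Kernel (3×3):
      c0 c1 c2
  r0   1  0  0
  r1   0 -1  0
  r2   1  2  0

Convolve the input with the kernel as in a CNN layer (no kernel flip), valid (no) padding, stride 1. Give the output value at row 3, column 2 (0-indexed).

The receptive field on the input at this output position is [1 8 1 / 7 9 8 / 2 6 5]. Elementwise product with the kernel and sum: 1·1 + 9·-1 + 2·1 + 6·2.

6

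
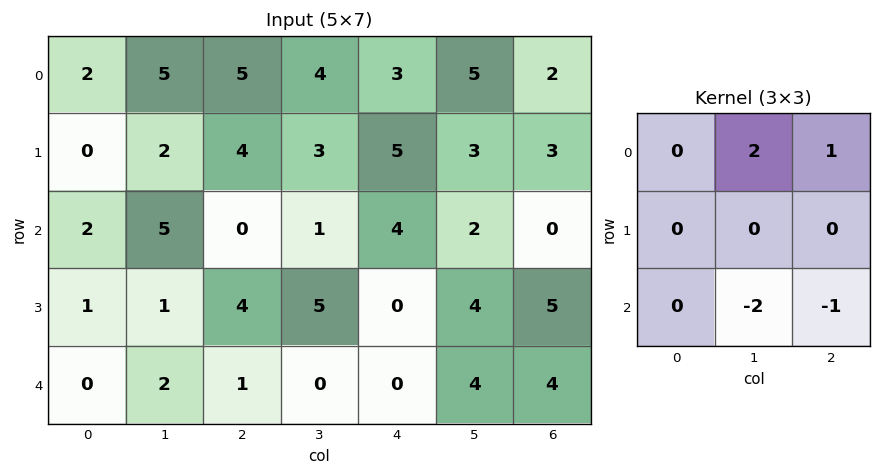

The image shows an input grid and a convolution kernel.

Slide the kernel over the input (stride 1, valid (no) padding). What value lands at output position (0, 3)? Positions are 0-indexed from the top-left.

1

The receptive field on the input at this output position is [4 3 5 / 3 5 3 / 1 4 2]. Elementwise product with the kernel and sum: 3·2 + 5·1 + 4·-2 + 2·-1.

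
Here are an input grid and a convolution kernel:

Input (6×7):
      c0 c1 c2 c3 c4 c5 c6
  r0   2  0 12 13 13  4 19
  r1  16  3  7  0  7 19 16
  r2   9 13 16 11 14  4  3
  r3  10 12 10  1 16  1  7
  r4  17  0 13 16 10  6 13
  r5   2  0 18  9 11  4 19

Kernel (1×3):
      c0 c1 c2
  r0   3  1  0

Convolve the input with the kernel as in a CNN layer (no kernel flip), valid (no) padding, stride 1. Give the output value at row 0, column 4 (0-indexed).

43

The receptive field on the input at this output position is [13 4 19]. Elementwise product with the kernel and sum: 13·3 + 4·1.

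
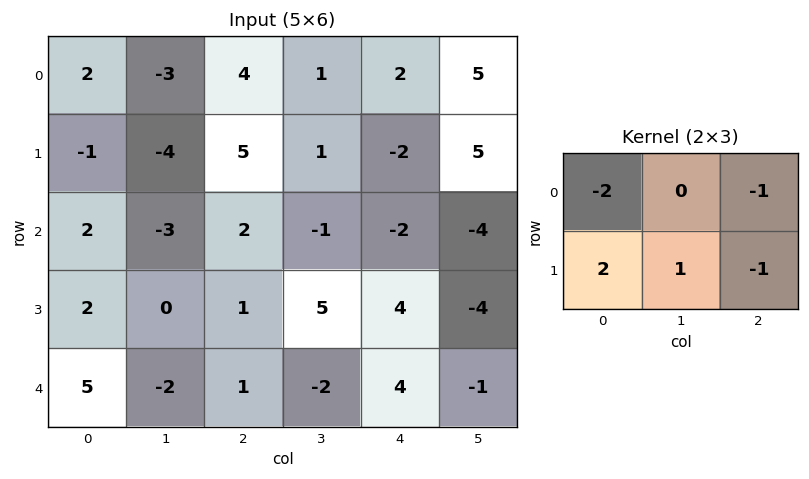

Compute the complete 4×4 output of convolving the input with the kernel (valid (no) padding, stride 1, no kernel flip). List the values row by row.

-19 1 3 -12
-4 4 -3 -7
-3 3 1 24
2 -6 -10 -5

Output[0,0]: The receptive field on the input at this output position is [2 -3 4 / -1 -4 5]. Elementwise product with the kernel and sum: 2·-2 + 4·-1 + -1·2 + -4·1 + 5·-1.
Output[0,1]: The receptive field on the input at this output position is [-3 4 1 / -4 5 1]. Elementwise product with the kernel and sum: -3·-2 + 1·-1 + -4·2 + 5·1 + 1·-1.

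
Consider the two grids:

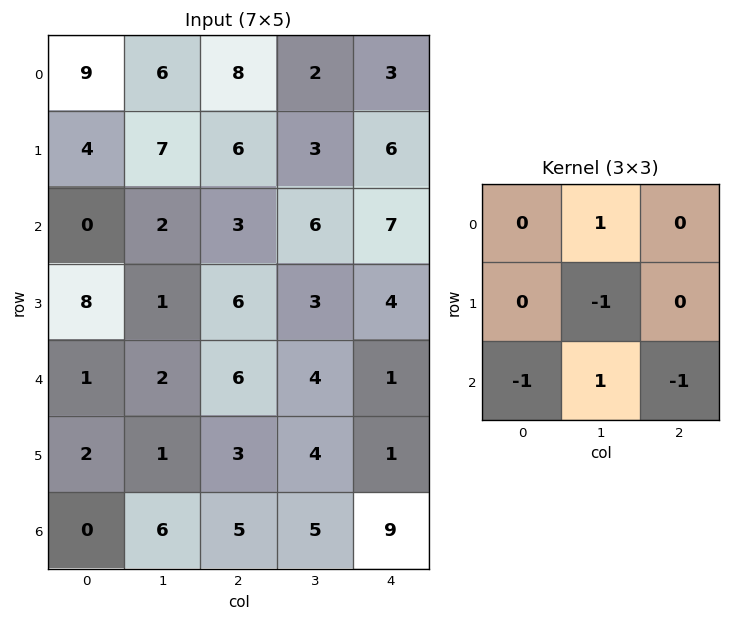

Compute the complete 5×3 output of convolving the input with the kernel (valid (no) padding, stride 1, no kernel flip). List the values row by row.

-2 -3 -5
-8 5 -10
-4 -3 0
-5 -2 -1
2 -3 -9

Output[0,0]: The receptive field on the input at this output position is [9 6 8 / 4 7 6 / 0 2 3]. Elementwise product with the kernel and sum: 6·1 + 7·-1 + 0·-1 + 2·1 + 3·-1.
Output[0,1]: The receptive field on the input at this output position is [6 8 2 / 7 6 3 / 2 3 6]. Elementwise product with the kernel and sum: 8·1 + 6·-1 + 2·-1 + 3·1 + 6·-1.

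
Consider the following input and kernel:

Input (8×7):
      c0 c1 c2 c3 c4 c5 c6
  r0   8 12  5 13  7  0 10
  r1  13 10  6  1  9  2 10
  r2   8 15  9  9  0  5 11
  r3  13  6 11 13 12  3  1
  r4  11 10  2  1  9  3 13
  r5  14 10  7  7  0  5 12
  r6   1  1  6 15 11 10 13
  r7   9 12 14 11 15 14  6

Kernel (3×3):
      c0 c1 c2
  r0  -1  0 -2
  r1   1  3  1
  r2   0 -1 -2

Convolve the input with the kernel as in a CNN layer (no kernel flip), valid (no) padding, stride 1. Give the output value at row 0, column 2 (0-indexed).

The receptive field on the input at this output position is [5 13 7 / 6 1 9 / 9 9 0]. Elementwise product with the kernel and sum: 5·-1 + 7·-2 + 6·1 + 1·3 + 9·1 + 9·-1 + 0·-2.

-10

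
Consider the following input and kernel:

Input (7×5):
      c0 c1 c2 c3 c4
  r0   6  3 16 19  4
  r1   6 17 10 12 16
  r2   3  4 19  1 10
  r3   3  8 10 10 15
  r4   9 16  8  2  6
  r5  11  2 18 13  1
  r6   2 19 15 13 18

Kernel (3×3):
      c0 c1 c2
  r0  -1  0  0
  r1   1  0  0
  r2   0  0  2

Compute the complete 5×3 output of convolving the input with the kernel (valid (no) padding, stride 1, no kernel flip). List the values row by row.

Output[0,0]: The receptive field on the input at this output position is [6 3 16 / 6 17 10 / 3 4 19]. Elementwise product with the kernel and sum: 6·-1 + 6·1 + 19·2.

38 16 14
17 7 39
16 8 3
42 34 0
32 12 46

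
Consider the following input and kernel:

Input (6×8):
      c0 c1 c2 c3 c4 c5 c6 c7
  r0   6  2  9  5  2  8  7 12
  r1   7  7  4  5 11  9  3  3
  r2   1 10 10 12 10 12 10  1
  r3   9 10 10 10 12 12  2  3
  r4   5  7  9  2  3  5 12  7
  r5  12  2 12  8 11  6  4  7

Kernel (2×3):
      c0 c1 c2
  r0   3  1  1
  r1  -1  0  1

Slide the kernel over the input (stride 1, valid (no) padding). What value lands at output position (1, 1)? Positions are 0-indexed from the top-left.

32

The receptive field on the input at this output position is [7 4 5 / 10 10 12]. Elementwise product with the kernel and sum: 7·3 + 4·1 + 5·1 + 10·-1 + 12·1.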